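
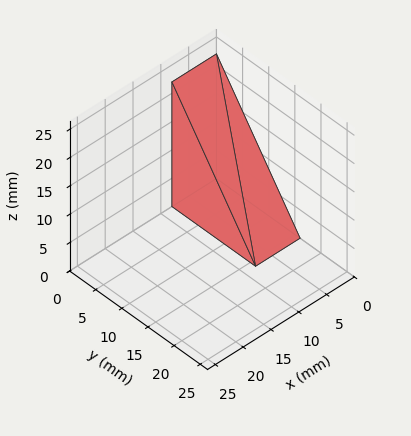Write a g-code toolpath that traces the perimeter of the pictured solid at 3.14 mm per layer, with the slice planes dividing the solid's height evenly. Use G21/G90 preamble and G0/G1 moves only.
Reading the render: the shape is a wedge (ramp): 8 × 16 mm base, rising to 22 mm along the y=0 edge and sloping linearly to z=0 at y=16 (dimensions read to the nearest mm from the axis ticks). For the g-code, the solid's height is divided into equal slices at the stated Δz and each level perimeter traced with G1 moves after a G0 lift.

; perimeter-only toolpath
G21 ; units = mm
G90 ; absolute positioning
G28 ; home
; layer 1
G0 Z3.14
G0 X0.00 Y0.00
G1 X8.00 Y0.00
G1 X8.00 Y13.71
G1 X0.00 Y13.71
G1 X0.00 Y0.00
; layer 2
G0 Z6.29
G0 X0.00 Y0.00
G1 X8.00 Y0.00
G1 X8.00 Y11.43
G1 X0.00 Y11.43
G1 X0.00 Y0.00
; layer 3
G0 Z9.43
G0 X0.00 Y0.00
G1 X8.00 Y0.00
G1 X8.00 Y9.14
G1 X0.00 Y9.14
G1 X0.00 Y0.00
; layer 4
G0 Z12.57
G0 X0.00 Y0.00
G1 X8.00 Y0.00
G1 X8.00 Y6.86
G1 X0.00 Y6.86
G1 X0.00 Y0.00
; layer 5
G0 Z15.71
G0 X0.00 Y0.00
G1 X8.00 Y0.00
G1 X8.00 Y4.57
G1 X0.00 Y4.57
G1 X0.00 Y0.00
; layer 6
G0 Z18.86
G0 X0.00 Y0.00
G1 X8.00 Y0.00
G1 X8.00 Y2.29
G1 X0.00 Y2.29
G1 X0.00 Y0.00
M2 ; end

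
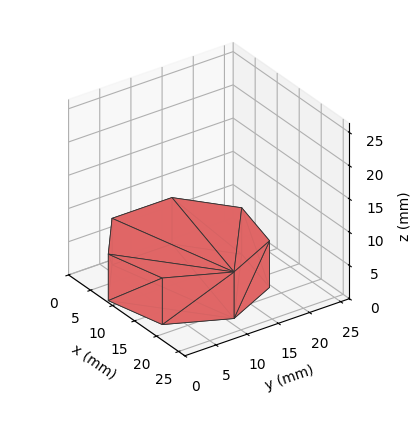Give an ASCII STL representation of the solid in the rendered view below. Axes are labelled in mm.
Reading the render: the shape is a regular 7-sided prism (a cylinder approximated with 7 flat sides), circumscribed radius ≈ 11 mm, height ≈ 7 mm (dimensions read to the nearest mm from the axis ticks). For the STL, each face is triangulated and given an outward normal.

solid part
  facet normal 0.0000 0.0000 -1.0000
    outer loop
      vertex 8.6 21.7 0.0
      vertex 17.9 19.6 0.0
      vertex 22.0 11.0 0.0
    endloop
  endfacet
  facet normal 0.0000 0.0000 -1.0000
    outer loop
      vertex 1.1 15.8 0.0
      vertex 8.6 21.7 0.0
      vertex 22.0 11.0 0.0
    endloop
  endfacet
  facet normal 0.0000 0.0000 -1.0000
    outer loop
      vertex 1.1 6.2 0.0
      vertex 1.1 15.8 0.0
      vertex 22.0 11.0 0.0
    endloop
  endfacet
  facet normal 0.0000 0.0000 -1.0000
    outer loop
      vertex 8.6 0.3 0.0
      vertex 1.1 6.2 0.0
      vertex 22.0 11.0 0.0
    endloop
  endfacet
  facet normal 0.0000 0.0000 -1.0000
    outer loop
      vertex 17.9 2.4 0.0
      vertex 8.6 0.3 0.0
      vertex 22.0 11.0 0.0
    endloop
  endfacet
  facet normal 0.0000 0.0000 1.0000
    outer loop
      vertex 22.0 11.0 7.0
      vertex 17.9 19.6 7.0
      vertex 8.6 21.7 7.0
    endloop
  endfacet
  facet normal 0.0000 0.0000 1.0000
    outer loop
      vertex 22.0 11.0 7.0
      vertex 8.6 21.7 7.0
      vertex 1.1 15.8 7.0
    endloop
  endfacet
  facet normal 0.0000 0.0000 1.0000
    outer loop
      vertex 22.0 11.0 7.0
      vertex 1.1 15.8 7.0
      vertex 1.1 6.2 7.0
    endloop
  endfacet
  facet normal 0.0000 0.0000 1.0000
    outer loop
      vertex 22.0 11.0 7.0
      vertex 1.1 6.2 7.0
      vertex 8.6 0.3 7.0
    endloop
  endfacet
  facet normal 0.0000 0.0000 1.0000
    outer loop
      vertex 22.0 11.0 7.0
      vertex 8.6 0.3 7.0
      vertex 17.9 2.4 7.0
    endloop
  endfacet
  facet normal 0.9027 0.4303 0.0000
    outer loop
      vertex 22.0 11.0 0.0
      vertex 17.9 19.6 0.0
      vertex 17.9 19.6 7.0
    endloop
  endfacet
  facet normal 0.9027 0.4303 0.0000
    outer loop
      vertex 22.0 11.0 0.0
      vertex 17.9 19.6 7.0
      vertex 22.0 11.0 7.0
    endloop
  endfacet
  facet normal 0.2203 0.9754 0.0000
    outer loop
      vertex 17.9 19.6 0.0
      vertex 8.6 21.7 0.0
      vertex 8.6 21.7 7.0
    endloop
  endfacet
  facet normal 0.2203 0.9754 0.0000
    outer loop
      vertex 17.9 19.6 0.0
      vertex 8.6 21.7 7.0
      vertex 17.9 19.6 7.0
    endloop
  endfacet
  facet normal -0.6183 0.7860 0.0000
    outer loop
      vertex 8.6 21.7 0.0
      vertex 1.1 15.8 0.0
      vertex 1.1 15.8 7.0
    endloop
  endfacet
  facet normal -0.6183 0.7860 0.0000
    outer loop
      vertex 8.6 21.7 0.0
      vertex 1.1 15.8 7.0
      vertex 8.6 21.7 7.0
    endloop
  endfacet
  facet normal -1.0000 0.0000 0.0000
    outer loop
      vertex 1.1 15.8 0.0
      vertex 1.1 6.2 0.0
      vertex 1.1 6.2 7.0
    endloop
  endfacet
  facet normal -1.0000 0.0000 0.0000
    outer loop
      vertex 1.1 15.8 0.0
      vertex 1.1 6.2 7.0
      vertex 1.1 15.8 7.0
    endloop
  endfacet
  facet normal -0.6183 -0.7860 0.0000
    outer loop
      vertex 1.1 6.2 0.0
      vertex 8.6 0.3 0.0
      vertex 8.6 0.3 7.0
    endloop
  endfacet
  facet normal -0.6183 -0.7860 0.0000
    outer loop
      vertex 1.1 6.2 0.0
      vertex 8.6 0.3 7.0
      vertex 1.1 6.2 7.0
    endloop
  endfacet
  facet normal 0.2203 -0.9754 0.0000
    outer loop
      vertex 8.6 0.3 0.0
      vertex 17.9 2.4 0.0
      vertex 17.9 2.4 7.0
    endloop
  endfacet
  facet normal 0.2203 -0.9754 0.0000
    outer loop
      vertex 8.6 0.3 0.0
      vertex 17.9 2.4 7.0
      vertex 8.6 0.3 7.0
    endloop
  endfacet
  facet normal 0.9027 -0.4303 0.0000
    outer loop
      vertex 17.9 2.4 0.0
      vertex 22.0 11.0 0.0
      vertex 22.0 11.0 7.0
    endloop
  endfacet
  facet normal 0.9027 -0.4303 0.0000
    outer loop
      vertex 17.9 2.4 0.0
      vertex 22.0 11.0 7.0
      vertex 17.9 2.4 7.0
    endloop
  endfacet
endsolid part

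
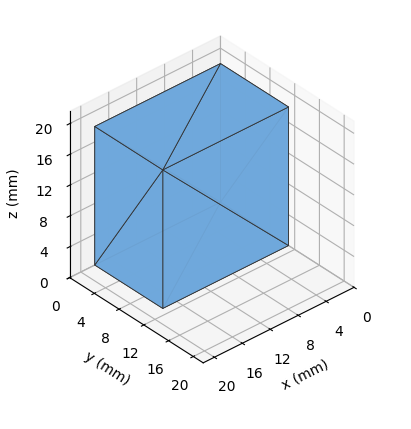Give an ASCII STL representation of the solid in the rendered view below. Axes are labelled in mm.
Reading the render: the shape is a rectangular box, roughly 18 × 11 mm footprint and 18 mm tall (dimensions read to the nearest mm from the axis ticks). For the STL, each face is triangulated and given an outward normal.

solid part
  facet normal 0.0000 0.0000 -1.0000
    outer loop
      vertex 18.00 11.00 0.00
      vertex 18.00 0.00 0.00
      vertex 0.00 0.00 0.00
    endloop
  endfacet
  facet normal 0.0000 0.0000 -1.0000
    outer loop
      vertex 0.00 11.00 0.00
      vertex 18.00 11.00 0.00
      vertex 0.00 0.00 0.00
    endloop
  endfacet
  facet normal 0.0000 0.0000 1.0000
    outer loop
      vertex 0.00 0.00 18.00
      vertex 18.00 0.00 18.00
      vertex 18.00 11.00 18.00
    endloop
  endfacet
  facet normal 0.0000 0.0000 1.0000
    outer loop
      vertex 0.00 0.00 18.00
      vertex 18.00 11.00 18.00
      vertex 0.00 11.00 18.00
    endloop
  endfacet
  facet normal 0.0000 -1.0000 0.0000
    outer loop
      vertex 0.00 0.00 0.00
      vertex 18.00 0.00 0.00
      vertex 18.00 0.00 18.00
    endloop
  endfacet
  facet normal 0.0000 -1.0000 0.0000
    outer loop
      vertex 0.00 0.00 0.00
      vertex 18.00 0.00 18.00
      vertex 0.00 0.00 18.00
    endloop
  endfacet
  facet normal 0.0000 1.0000 0.0000
    outer loop
      vertex 18.00 11.00 18.00
      vertex 18.00 11.00 0.00
      vertex 0.00 11.00 0.00
    endloop
  endfacet
  facet normal 0.0000 1.0000 0.0000
    outer loop
      vertex 0.00 11.00 18.00
      vertex 18.00 11.00 18.00
      vertex 0.00 11.00 0.00
    endloop
  endfacet
  facet normal -1.0000 0.0000 0.0000
    outer loop
      vertex 0.00 11.00 18.00
      vertex 0.00 11.00 0.00
      vertex 0.00 0.00 0.00
    endloop
  endfacet
  facet normal -1.0000 0.0000 0.0000
    outer loop
      vertex 0.00 0.00 18.00
      vertex 0.00 11.00 18.00
      vertex 0.00 0.00 0.00
    endloop
  endfacet
  facet normal 1.0000 0.0000 0.0000
    outer loop
      vertex 18.00 0.00 0.00
      vertex 18.00 11.00 0.00
      vertex 18.00 11.00 18.00
    endloop
  endfacet
  facet normal 1.0000 0.0000 0.0000
    outer loop
      vertex 18.00 0.00 0.00
      vertex 18.00 11.00 18.00
      vertex 18.00 0.00 18.00
    endloop
  endfacet
endsolid part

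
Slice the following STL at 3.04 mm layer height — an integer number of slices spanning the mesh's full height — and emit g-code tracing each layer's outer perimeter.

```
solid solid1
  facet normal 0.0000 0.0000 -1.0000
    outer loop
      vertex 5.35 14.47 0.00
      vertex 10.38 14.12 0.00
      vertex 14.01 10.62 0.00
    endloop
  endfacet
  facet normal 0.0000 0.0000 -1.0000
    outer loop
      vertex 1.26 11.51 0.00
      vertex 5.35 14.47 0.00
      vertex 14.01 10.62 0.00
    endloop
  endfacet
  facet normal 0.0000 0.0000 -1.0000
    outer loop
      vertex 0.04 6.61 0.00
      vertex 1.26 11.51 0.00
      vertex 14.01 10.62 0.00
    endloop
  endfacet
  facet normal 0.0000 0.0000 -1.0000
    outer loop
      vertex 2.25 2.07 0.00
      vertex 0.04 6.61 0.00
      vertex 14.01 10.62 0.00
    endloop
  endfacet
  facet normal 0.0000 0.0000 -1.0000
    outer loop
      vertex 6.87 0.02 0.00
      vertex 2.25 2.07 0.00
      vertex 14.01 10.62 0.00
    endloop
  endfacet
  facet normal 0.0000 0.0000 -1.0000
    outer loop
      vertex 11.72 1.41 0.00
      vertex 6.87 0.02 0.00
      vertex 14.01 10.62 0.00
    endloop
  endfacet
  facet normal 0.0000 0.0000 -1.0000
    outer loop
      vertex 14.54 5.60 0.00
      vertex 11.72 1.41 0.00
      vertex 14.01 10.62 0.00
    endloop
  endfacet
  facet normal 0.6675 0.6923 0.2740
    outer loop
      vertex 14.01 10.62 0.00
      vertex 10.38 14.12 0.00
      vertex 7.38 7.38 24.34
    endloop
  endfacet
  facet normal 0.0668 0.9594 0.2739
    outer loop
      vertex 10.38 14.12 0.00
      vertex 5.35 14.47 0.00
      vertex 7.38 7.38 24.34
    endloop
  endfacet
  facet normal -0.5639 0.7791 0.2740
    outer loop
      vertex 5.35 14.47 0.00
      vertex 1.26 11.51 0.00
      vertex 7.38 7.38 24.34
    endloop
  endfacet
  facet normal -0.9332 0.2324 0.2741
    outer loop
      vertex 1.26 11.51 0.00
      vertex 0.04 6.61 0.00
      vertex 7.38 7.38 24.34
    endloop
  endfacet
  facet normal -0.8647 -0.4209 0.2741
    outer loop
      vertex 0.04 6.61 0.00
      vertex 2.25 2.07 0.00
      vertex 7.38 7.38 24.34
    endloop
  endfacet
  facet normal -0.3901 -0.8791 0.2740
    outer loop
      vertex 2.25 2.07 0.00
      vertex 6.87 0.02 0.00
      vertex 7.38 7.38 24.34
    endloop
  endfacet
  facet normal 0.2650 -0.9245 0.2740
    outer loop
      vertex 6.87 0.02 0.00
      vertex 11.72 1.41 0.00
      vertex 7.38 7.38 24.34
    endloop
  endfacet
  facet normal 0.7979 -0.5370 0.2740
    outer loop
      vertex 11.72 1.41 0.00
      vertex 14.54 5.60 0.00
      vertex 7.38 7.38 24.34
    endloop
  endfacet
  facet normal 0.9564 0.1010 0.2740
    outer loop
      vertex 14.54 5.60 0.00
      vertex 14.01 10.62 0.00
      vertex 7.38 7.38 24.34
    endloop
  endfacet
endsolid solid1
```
; perimeter-only toolpath
G21 ; units = mm
G90 ; absolute positioning
G28 ; home
; layer 1
G0 Z3.04
G0 X13.18 Y10.21
G1 X10.01 Y13.28
G1 X5.60 Y13.58
G1 X2.02 Y10.99
G1 X0.96 Y6.71
G1 X2.89 Y2.73
G1 X6.93 Y0.94
G1 X11.18 Y2.16
G1 X13.64 Y5.82
G1 X13.18 Y10.21
; layer 2
G0 Z6.08
G0 X12.35 Y9.81
G1 X9.63 Y12.44
G1 X5.86 Y12.70
G1 X2.79 Y10.48
G1 X1.88 Y6.80
G1 X3.53 Y3.40
G1 X7.00 Y1.86
G1 X10.64 Y2.90
G1 X12.75 Y6.04
G1 X12.35 Y9.81
; layer 3
G0 Z9.13
G0 X11.52 Y9.40
G1 X9.26 Y11.59
G1 X6.11 Y11.81
G1 X3.56 Y9.96
G1 X2.79 Y6.90
G1 X4.17 Y4.06
G1 X7.06 Y2.78
G1 X10.09 Y3.65
G1 X11.85 Y6.27
G1 X11.52 Y9.40
; layer 4
G0 Z12.17
G0 X10.70 Y9.00
G1 X8.88 Y10.75
G1 X6.37 Y10.93
G1 X4.32 Y9.45
G1 X3.71 Y7.00
G1 X4.81 Y4.72
G1 X7.12 Y3.70
G1 X9.55 Y4.39
G1 X10.96 Y6.49
G1 X10.70 Y9.00
; layer 5
G0 Z15.21
G0 X9.87 Y8.59
G1 X8.50 Y9.91
G1 X6.62 Y10.04
G1 X5.08 Y8.93
G1 X4.63 Y7.09
G1 X5.46 Y5.39
G1 X7.19 Y4.62
G1 X9.01 Y5.14
G1 X10.06 Y6.71
G1 X9.87 Y8.59
; layer 6
G0 Z18.25
G0 X9.04 Y8.19
G1 X8.13 Y9.06
G1 X6.87 Y9.15
G1 X5.85 Y8.41
G1 X5.54 Y7.19
G1 X6.10 Y6.05
G1 X7.25 Y5.54
G1 X8.46 Y5.89
G1 X9.17 Y6.94
G1 X9.04 Y8.19
; layer 7
G0 Z21.30
G0 X8.21 Y7.78
G1 X7.75 Y8.22
G1 X7.13 Y8.27
G1 X6.61 Y7.90
G1 X6.46 Y7.28
G1 X6.74 Y6.72
G1 X7.32 Y6.46
G1 X7.92 Y6.63
G1 X8.27 Y7.16
G1 X8.21 Y7.78
M2 ; end

The solid is a regular 9-sided pyramid, base circumscribed radius ≈ 7.38 mm, apex at z ≈ 24.3 mm. Slicing at Δz = 3.04 mm — 8 equal slices spanning the solid's height, so layer i sits at z = i·h/8 — gives 7 non-empty perimeters. Each is a 9-segment closed polygon; G0 lifts to the layer z and rapids to the start vertex, then G1 traces the edges. The cross-section shrinks linearly with z (the slice at the apex is degenerate and omitted).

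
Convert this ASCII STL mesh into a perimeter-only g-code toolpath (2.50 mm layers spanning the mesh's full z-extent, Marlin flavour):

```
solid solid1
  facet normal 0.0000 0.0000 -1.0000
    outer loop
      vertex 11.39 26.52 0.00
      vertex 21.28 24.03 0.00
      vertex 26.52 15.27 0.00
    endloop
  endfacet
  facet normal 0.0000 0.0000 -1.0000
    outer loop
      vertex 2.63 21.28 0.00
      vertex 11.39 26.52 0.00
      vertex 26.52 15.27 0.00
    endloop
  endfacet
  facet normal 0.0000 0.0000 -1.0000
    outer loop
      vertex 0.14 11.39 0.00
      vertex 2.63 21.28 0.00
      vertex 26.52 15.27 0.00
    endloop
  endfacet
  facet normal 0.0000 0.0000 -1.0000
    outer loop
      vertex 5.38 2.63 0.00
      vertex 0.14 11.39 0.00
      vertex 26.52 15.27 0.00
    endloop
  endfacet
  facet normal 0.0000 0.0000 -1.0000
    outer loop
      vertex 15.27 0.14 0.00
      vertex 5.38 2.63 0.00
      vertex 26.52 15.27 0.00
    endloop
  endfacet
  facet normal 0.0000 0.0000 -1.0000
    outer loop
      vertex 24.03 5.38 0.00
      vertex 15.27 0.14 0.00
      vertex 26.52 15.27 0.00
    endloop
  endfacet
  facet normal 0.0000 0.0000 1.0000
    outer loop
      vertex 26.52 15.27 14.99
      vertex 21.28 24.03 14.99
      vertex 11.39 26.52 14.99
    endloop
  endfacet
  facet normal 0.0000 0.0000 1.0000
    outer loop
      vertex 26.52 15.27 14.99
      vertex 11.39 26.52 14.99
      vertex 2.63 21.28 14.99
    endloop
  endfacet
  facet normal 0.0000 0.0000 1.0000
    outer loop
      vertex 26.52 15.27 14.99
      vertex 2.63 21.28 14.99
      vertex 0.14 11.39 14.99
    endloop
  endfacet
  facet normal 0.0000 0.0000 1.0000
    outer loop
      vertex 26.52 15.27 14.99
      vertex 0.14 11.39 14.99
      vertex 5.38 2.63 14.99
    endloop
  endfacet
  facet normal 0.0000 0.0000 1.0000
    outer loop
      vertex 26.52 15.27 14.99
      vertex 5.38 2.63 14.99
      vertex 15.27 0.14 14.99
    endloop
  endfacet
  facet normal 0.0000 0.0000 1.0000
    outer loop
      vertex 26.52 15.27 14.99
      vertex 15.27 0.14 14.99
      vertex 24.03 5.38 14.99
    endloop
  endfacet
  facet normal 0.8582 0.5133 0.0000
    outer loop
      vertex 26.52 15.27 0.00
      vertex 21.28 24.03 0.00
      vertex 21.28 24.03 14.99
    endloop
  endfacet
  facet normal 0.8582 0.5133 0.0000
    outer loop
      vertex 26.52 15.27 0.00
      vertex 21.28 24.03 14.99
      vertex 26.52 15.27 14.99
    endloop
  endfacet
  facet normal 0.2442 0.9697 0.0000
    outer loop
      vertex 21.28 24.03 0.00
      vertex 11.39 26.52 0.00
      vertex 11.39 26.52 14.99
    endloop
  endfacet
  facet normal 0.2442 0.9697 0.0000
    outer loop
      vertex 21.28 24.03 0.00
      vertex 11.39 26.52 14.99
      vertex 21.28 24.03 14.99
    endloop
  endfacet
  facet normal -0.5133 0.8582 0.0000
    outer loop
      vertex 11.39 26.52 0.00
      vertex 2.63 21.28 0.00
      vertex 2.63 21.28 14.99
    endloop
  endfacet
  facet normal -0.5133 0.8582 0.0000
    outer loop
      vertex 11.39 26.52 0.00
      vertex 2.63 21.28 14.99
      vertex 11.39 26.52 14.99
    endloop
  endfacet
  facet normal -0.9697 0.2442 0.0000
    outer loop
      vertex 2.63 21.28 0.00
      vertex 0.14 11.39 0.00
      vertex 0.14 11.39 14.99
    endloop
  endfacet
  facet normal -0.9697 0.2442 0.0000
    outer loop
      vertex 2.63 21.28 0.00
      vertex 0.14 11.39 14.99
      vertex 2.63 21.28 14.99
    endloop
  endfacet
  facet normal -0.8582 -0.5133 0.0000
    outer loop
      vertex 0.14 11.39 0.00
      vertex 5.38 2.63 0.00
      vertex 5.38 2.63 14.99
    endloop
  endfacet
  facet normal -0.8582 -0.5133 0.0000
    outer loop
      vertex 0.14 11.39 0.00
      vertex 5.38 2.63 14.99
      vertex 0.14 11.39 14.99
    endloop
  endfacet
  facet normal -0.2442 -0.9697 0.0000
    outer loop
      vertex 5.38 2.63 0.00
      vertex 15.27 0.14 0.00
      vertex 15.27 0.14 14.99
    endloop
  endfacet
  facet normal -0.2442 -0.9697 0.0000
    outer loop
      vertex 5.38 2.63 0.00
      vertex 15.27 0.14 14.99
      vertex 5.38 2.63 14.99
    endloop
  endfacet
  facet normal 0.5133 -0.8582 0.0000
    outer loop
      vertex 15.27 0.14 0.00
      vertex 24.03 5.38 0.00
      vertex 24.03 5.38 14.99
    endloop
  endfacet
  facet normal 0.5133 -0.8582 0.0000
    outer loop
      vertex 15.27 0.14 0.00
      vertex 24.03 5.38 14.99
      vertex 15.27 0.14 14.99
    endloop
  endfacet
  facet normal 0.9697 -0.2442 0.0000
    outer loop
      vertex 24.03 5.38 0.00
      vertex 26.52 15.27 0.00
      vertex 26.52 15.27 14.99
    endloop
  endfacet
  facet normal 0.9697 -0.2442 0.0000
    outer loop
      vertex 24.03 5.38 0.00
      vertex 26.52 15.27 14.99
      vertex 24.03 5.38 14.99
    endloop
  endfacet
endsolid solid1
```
; perimeter-only toolpath
G21 ; units = mm
G90 ; absolute positioning
G28 ; home
; layer 1
G0 Z2.50
G0 X26.52 Y15.27
G1 X21.28 Y24.03
G1 X11.39 Y26.52
G1 X2.63 Y21.28
G1 X0.14 Y11.39
G1 X5.38 Y2.63
G1 X15.27 Y0.14
G1 X24.03 Y5.38
G1 X26.52 Y15.27
; layer 2
G0 Z5.00
G0 X26.52 Y15.27
G1 X21.28 Y24.03
G1 X11.39 Y26.52
G1 X2.63 Y21.28
G1 X0.14 Y11.39
G1 X5.38 Y2.63
G1 X15.27 Y0.14
G1 X24.03 Y5.38
G1 X26.52 Y15.27
; layer 3
G0 Z7.50
G0 X26.52 Y15.27
G1 X21.28 Y24.03
G1 X11.39 Y26.52
G1 X2.63 Y21.28
G1 X0.14 Y11.39
G1 X5.38 Y2.63
G1 X15.27 Y0.14
G1 X24.03 Y5.38
G1 X26.52 Y15.27
; layer 4
G0 Z9.99
G0 X26.52 Y15.27
G1 X21.28 Y24.03
G1 X11.39 Y26.52
G1 X2.63 Y21.28
G1 X0.14 Y11.39
G1 X5.38 Y2.63
G1 X15.27 Y0.14
G1 X24.03 Y5.38
G1 X26.52 Y15.27
; layer 5
G0 Z12.49
G0 X26.52 Y15.27
G1 X21.28 Y24.03
G1 X11.39 Y26.52
G1 X2.63 Y21.28
G1 X0.14 Y11.39
G1 X5.38 Y2.63
G1 X15.27 Y0.14
G1 X24.03 Y5.38
G1 X26.52 Y15.27
; layer 6
G0 Z14.99
G0 X26.52 Y15.27
G1 X21.28 Y24.03
G1 X11.39 Y26.52
G1 X2.63 Y21.28
G1 X0.14 Y11.39
G1 X5.38 Y2.63
G1 X15.27 Y0.14
G1 X24.03 Y5.38
G1 X26.52 Y15.27
M2 ; end

The solid is a regular 8-sided prism (a cylinder approximated with 8 flat sides), circumscribed radius ≈ 13.3 mm, height ≈ 15 mm. Slicing at Δz = 2.50 mm — 6 equal slices spanning the solid's height, so layer i sits at z = i·h/6 — gives 6 non-empty perimeters. Each is a 8-segment closed polygon; G0 lifts to the layer z and rapids to the start vertex, then G1 traces the edges.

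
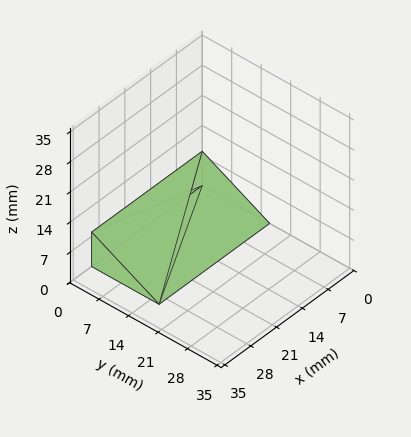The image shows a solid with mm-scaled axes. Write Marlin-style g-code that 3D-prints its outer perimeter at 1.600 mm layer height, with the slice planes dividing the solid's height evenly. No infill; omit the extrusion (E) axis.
Reading the render: the shape is a wedge (ramp): 30 × 16 mm base, rising to 8 mm along the y=0 edge and sloping linearly to z=0 at y=16 (dimensions read to the nearest mm from the axis ticks). For the g-code, the solid's height is divided into equal slices at the stated Δz and each level perimeter traced with G1 moves after a G0 lift.

; perimeter-only toolpath
G21 ; units = mm
G90 ; absolute positioning
G28 ; home
; layer 1
G0 Z1.600
G0 X0.000 Y0.000
G1 X30.000 Y0.000
G1 X30.000 Y12.800
G1 X0.000 Y12.800
G1 X0.000 Y0.000
; layer 2
G0 Z3.200
G0 X0.000 Y0.000
G1 X30.000 Y0.000
G1 X30.000 Y9.600
G1 X0.000 Y9.600
G1 X0.000 Y0.000
; layer 3
G0 Z4.800
G0 X0.000 Y0.000
G1 X30.000 Y0.000
G1 X30.000 Y6.400
G1 X0.000 Y6.400
G1 X0.000 Y0.000
; layer 4
G0 Z6.400
G0 X0.000 Y0.000
G1 X30.000 Y0.000
G1 X30.000 Y3.200
G1 X0.000 Y3.200
G1 X0.000 Y0.000
M2 ; end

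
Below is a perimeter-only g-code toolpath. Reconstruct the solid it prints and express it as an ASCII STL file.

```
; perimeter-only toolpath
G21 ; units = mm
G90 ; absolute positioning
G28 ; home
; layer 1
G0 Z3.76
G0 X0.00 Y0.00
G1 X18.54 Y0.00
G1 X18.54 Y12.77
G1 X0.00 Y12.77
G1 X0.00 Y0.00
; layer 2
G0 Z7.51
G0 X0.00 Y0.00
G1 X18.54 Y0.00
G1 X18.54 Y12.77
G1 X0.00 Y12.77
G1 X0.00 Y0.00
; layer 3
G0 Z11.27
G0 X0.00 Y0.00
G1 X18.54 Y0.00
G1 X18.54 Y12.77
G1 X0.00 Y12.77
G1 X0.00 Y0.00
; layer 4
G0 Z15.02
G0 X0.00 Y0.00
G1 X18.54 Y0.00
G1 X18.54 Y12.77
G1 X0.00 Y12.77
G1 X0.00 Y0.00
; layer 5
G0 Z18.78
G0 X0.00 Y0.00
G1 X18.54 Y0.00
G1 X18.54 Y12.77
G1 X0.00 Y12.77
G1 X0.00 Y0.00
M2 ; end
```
solid part
  facet normal 0.0000 0.0000 -1.0000
    outer loop
      vertex 18.54 12.77 0.00
      vertex 18.54 0.00 0.00
      vertex 0.00 0.00 0.00
    endloop
  endfacet
  facet normal 0.0000 0.0000 -1.0000
    outer loop
      vertex 0.00 12.77 0.00
      vertex 18.54 12.77 0.00
      vertex 0.00 0.00 0.00
    endloop
  endfacet
  facet normal 0.0000 0.0000 1.0000
    outer loop
      vertex 0.00 0.00 18.78
      vertex 18.54 0.00 18.78
      vertex 18.54 12.77 18.78
    endloop
  endfacet
  facet normal 0.0000 0.0000 1.0000
    outer loop
      vertex 0.00 0.00 18.78
      vertex 18.54 12.77 18.78
      vertex 0.00 12.77 18.78
    endloop
  endfacet
  facet normal 0.0000 -1.0000 0.0000
    outer loop
      vertex 0.00 0.00 0.00
      vertex 18.54 0.00 0.00
      vertex 18.54 0.00 18.78
    endloop
  endfacet
  facet normal 0.0000 -1.0000 0.0000
    outer loop
      vertex 0.00 0.00 0.00
      vertex 18.54 0.00 18.78
      vertex 0.00 0.00 18.78
    endloop
  endfacet
  facet normal 0.0000 1.0000 0.0000
    outer loop
      vertex 18.54 12.77 18.78
      vertex 18.54 12.77 0.00
      vertex 0.00 12.77 0.00
    endloop
  endfacet
  facet normal 0.0000 1.0000 0.0000
    outer loop
      vertex 0.00 12.77 18.78
      vertex 18.54 12.77 18.78
      vertex 0.00 12.77 0.00
    endloop
  endfacet
  facet normal -1.0000 0.0000 0.0000
    outer loop
      vertex 0.00 12.77 18.78
      vertex 0.00 12.77 0.00
      vertex 0.00 0.00 0.00
    endloop
  endfacet
  facet normal -1.0000 0.0000 0.0000
    outer loop
      vertex 0.00 0.00 18.78
      vertex 0.00 12.77 18.78
      vertex 0.00 0.00 0.00
    endloop
  endfacet
  facet normal 1.0000 0.0000 0.0000
    outer loop
      vertex 18.54 0.00 0.00
      vertex 18.54 12.77 0.00
      vertex 18.54 12.77 18.78
    endloop
  endfacet
  facet normal 1.0000 0.0000 0.0000
    outer loop
      vertex 18.54 0.00 0.00
      vertex 18.54 12.77 18.78
      vertex 18.54 0.00 18.78
    endloop
  endfacet
endsolid part

The G0 Z moves step by Δz≈3.76 mm. Every layer's G1 loop is the same polygon, so the solid is a straight extrusion of it from z=0 to z≈18.8. Closing with flat bottom and top caps and triangulating gives 12 facets — a rectangular box, roughly 18.5 × 12.8 mm footprint and 18.8 mm tall.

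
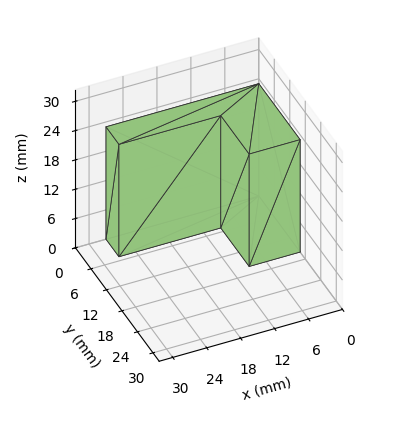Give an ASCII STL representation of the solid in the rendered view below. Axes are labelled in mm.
Reading the render: the shape is an L-shaped prism: outer 27 × 16 mm, arm thicknesses ≈ 5 mm (horizontal) and 9 mm (vertical), extruded 23 mm in z (dimensions read to the nearest mm from the axis ticks). For the STL, each face is triangulated and given an outward normal.

solid part
  facet normal 0.0000 0.0000 -1.0000
    outer loop
      vertex 27.0 5.0 0.0
      vertex 27.0 0.0 0.0
      vertex 0.0 0.0 0.0
    endloop
  endfacet
  facet normal 0.0000 0.0000 -1.0000
    outer loop
      vertex 9.0 5.0 0.0
      vertex 27.0 5.0 0.0
      vertex 0.0 0.0 0.0
    endloop
  endfacet
  facet normal 0.0000 0.0000 -1.0000
    outer loop
      vertex 9.0 16.0 0.0
      vertex 9.0 5.0 0.0
      vertex 0.0 0.0 0.0
    endloop
  endfacet
  facet normal 0.0000 0.0000 -1.0000
    outer loop
      vertex 0.0 16.0 0.0
      vertex 9.0 16.0 0.0
      vertex 0.0 0.0 0.0
    endloop
  endfacet
  facet normal 0.0000 0.0000 1.0000
    outer loop
      vertex 0.0 0.0 23.0
      vertex 27.0 0.0 23.0
      vertex 27.0 5.0 23.0
    endloop
  endfacet
  facet normal 0.0000 0.0000 1.0000
    outer loop
      vertex 0.0 0.0 23.0
      vertex 27.0 5.0 23.0
      vertex 9.0 5.0 23.0
    endloop
  endfacet
  facet normal 0.0000 0.0000 1.0000
    outer loop
      vertex 0.0 0.0 23.0
      vertex 9.0 5.0 23.0
      vertex 9.0 16.0 23.0
    endloop
  endfacet
  facet normal 0.0000 0.0000 1.0000
    outer loop
      vertex 0.0 0.0 23.0
      vertex 9.0 16.0 23.0
      vertex 0.0 16.0 23.0
    endloop
  endfacet
  facet normal 0.0000 -1.0000 0.0000
    outer loop
      vertex 0.0 0.0 0.0
      vertex 27.0 0.0 0.0
      vertex 27.0 0.0 23.0
    endloop
  endfacet
  facet normal 0.0000 -1.0000 0.0000
    outer loop
      vertex 0.0 0.0 0.0
      vertex 27.0 0.0 23.0
      vertex 0.0 0.0 23.0
    endloop
  endfacet
  facet normal 1.0000 0.0000 0.0000
    outer loop
      vertex 27.0 0.0 0.0
      vertex 27.0 5.0 0.0
      vertex 27.0 5.0 23.0
    endloop
  endfacet
  facet normal 1.0000 0.0000 0.0000
    outer loop
      vertex 27.0 0.0 0.0
      vertex 27.0 5.0 23.0
      vertex 27.0 0.0 23.0
    endloop
  endfacet
  facet normal 0.0000 1.0000 0.0000
    outer loop
      vertex 27.0 5.0 0.0
      vertex 9.0 5.0 0.0
      vertex 9.0 5.0 23.0
    endloop
  endfacet
  facet normal 0.0000 1.0000 0.0000
    outer loop
      vertex 27.0 5.0 0.0
      vertex 9.0 5.0 23.0
      vertex 27.0 5.0 23.0
    endloop
  endfacet
  facet normal 1.0000 0.0000 0.0000
    outer loop
      vertex 9.0 5.0 0.0
      vertex 9.0 16.0 0.0
      vertex 9.0 16.0 23.0
    endloop
  endfacet
  facet normal 1.0000 0.0000 0.0000
    outer loop
      vertex 9.0 5.0 0.0
      vertex 9.0 16.0 23.0
      vertex 9.0 5.0 23.0
    endloop
  endfacet
  facet normal 0.0000 1.0000 0.0000
    outer loop
      vertex 9.0 16.0 0.0
      vertex 0.0 16.0 0.0
      vertex 0.0 16.0 23.0
    endloop
  endfacet
  facet normal 0.0000 1.0000 0.0000
    outer loop
      vertex 9.0 16.0 0.0
      vertex 0.0 16.0 23.0
      vertex 9.0 16.0 23.0
    endloop
  endfacet
  facet normal -1.0000 0.0000 0.0000
    outer loop
      vertex 0.0 16.0 0.0
      vertex 0.0 0.0 0.0
      vertex 0.0 0.0 23.0
    endloop
  endfacet
  facet normal -1.0000 0.0000 0.0000
    outer loop
      vertex 0.0 16.0 0.0
      vertex 0.0 0.0 23.0
      vertex 0.0 16.0 23.0
    endloop
  endfacet
endsolid part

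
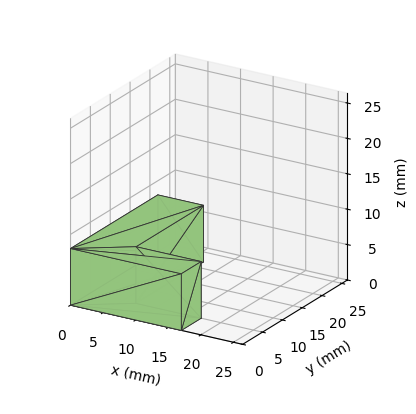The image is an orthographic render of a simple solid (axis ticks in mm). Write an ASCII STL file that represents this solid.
Reading the render: the shape is an L-shaped prism: outer 17 × 22 mm, arm thicknesses ≈ 5 mm (horizontal) and 7 mm (vertical), extruded 8 mm in z (dimensions read to the nearest mm from the axis ticks). For the STL, each face is triangulated and given an outward normal.

solid part
  facet normal 0.0000 0.0000 -1.0000
    outer loop
      vertex 17.00 5.00 0.00
      vertex 17.00 0.00 0.00
      vertex 0.00 0.00 0.00
    endloop
  endfacet
  facet normal 0.0000 0.0000 -1.0000
    outer loop
      vertex 7.00 5.00 0.00
      vertex 17.00 5.00 0.00
      vertex 0.00 0.00 0.00
    endloop
  endfacet
  facet normal 0.0000 0.0000 -1.0000
    outer loop
      vertex 7.00 22.00 0.00
      vertex 7.00 5.00 0.00
      vertex 0.00 0.00 0.00
    endloop
  endfacet
  facet normal 0.0000 0.0000 -1.0000
    outer loop
      vertex 0.00 22.00 0.00
      vertex 7.00 22.00 0.00
      vertex 0.00 0.00 0.00
    endloop
  endfacet
  facet normal 0.0000 0.0000 1.0000
    outer loop
      vertex 0.00 0.00 8.00
      vertex 17.00 0.00 8.00
      vertex 17.00 5.00 8.00
    endloop
  endfacet
  facet normal 0.0000 0.0000 1.0000
    outer loop
      vertex 0.00 0.00 8.00
      vertex 17.00 5.00 8.00
      vertex 7.00 5.00 8.00
    endloop
  endfacet
  facet normal 0.0000 0.0000 1.0000
    outer loop
      vertex 0.00 0.00 8.00
      vertex 7.00 5.00 8.00
      vertex 7.00 22.00 8.00
    endloop
  endfacet
  facet normal 0.0000 0.0000 1.0000
    outer loop
      vertex 0.00 0.00 8.00
      vertex 7.00 22.00 8.00
      vertex 0.00 22.00 8.00
    endloop
  endfacet
  facet normal 0.0000 -1.0000 0.0000
    outer loop
      vertex 0.00 0.00 0.00
      vertex 17.00 0.00 0.00
      vertex 17.00 0.00 8.00
    endloop
  endfacet
  facet normal 0.0000 -1.0000 0.0000
    outer loop
      vertex 0.00 0.00 0.00
      vertex 17.00 0.00 8.00
      vertex 0.00 0.00 8.00
    endloop
  endfacet
  facet normal 1.0000 0.0000 0.0000
    outer loop
      vertex 17.00 0.00 0.00
      vertex 17.00 5.00 0.00
      vertex 17.00 5.00 8.00
    endloop
  endfacet
  facet normal 1.0000 0.0000 0.0000
    outer loop
      vertex 17.00 0.00 0.00
      vertex 17.00 5.00 8.00
      vertex 17.00 0.00 8.00
    endloop
  endfacet
  facet normal 0.0000 1.0000 0.0000
    outer loop
      vertex 17.00 5.00 0.00
      vertex 7.00 5.00 0.00
      vertex 7.00 5.00 8.00
    endloop
  endfacet
  facet normal 0.0000 1.0000 0.0000
    outer loop
      vertex 17.00 5.00 0.00
      vertex 7.00 5.00 8.00
      vertex 17.00 5.00 8.00
    endloop
  endfacet
  facet normal 1.0000 0.0000 0.0000
    outer loop
      vertex 7.00 5.00 0.00
      vertex 7.00 22.00 0.00
      vertex 7.00 22.00 8.00
    endloop
  endfacet
  facet normal 1.0000 0.0000 0.0000
    outer loop
      vertex 7.00 5.00 0.00
      vertex 7.00 22.00 8.00
      vertex 7.00 5.00 8.00
    endloop
  endfacet
  facet normal 0.0000 1.0000 0.0000
    outer loop
      vertex 7.00 22.00 0.00
      vertex 0.00 22.00 0.00
      vertex 0.00 22.00 8.00
    endloop
  endfacet
  facet normal 0.0000 1.0000 0.0000
    outer loop
      vertex 7.00 22.00 0.00
      vertex 0.00 22.00 8.00
      vertex 7.00 22.00 8.00
    endloop
  endfacet
  facet normal -1.0000 0.0000 0.0000
    outer loop
      vertex 0.00 22.00 0.00
      vertex 0.00 0.00 0.00
      vertex 0.00 0.00 8.00
    endloop
  endfacet
  facet normal -1.0000 0.0000 0.0000
    outer loop
      vertex 0.00 22.00 0.00
      vertex 0.00 0.00 8.00
      vertex 0.00 22.00 8.00
    endloop
  endfacet
endsolid part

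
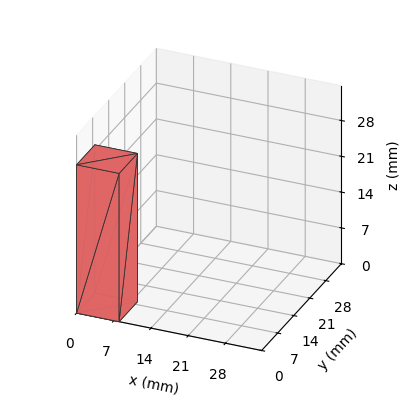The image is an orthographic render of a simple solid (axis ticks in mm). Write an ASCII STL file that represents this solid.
Reading the render: the shape is a rectangular box, roughly 8 × 8 mm footprint and 29 mm tall (dimensions read to the nearest mm from the axis ticks). For the STL, each face is triangulated and given an outward normal.

solid part
  facet normal 0.0000 0.0000 -1.0000
    outer loop
      vertex 8.00 8.00 0.00
      vertex 8.00 0.00 0.00
      vertex 0.00 0.00 0.00
    endloop
  endfacet
  facet normal 0.0000 0.0000 -1.0000
    outer loop
      vertex 0.00 8.00 0.00
      vertex 8.00 8.00 0.00
      vertex 0.00 0.00 0.00
    endloop
  endfacet
  facet normal 0.0000 0.0000 1.0000
    outer loop
      vertex 0.00 0.00 29.00
      vertex 8.00 0.00 29.00
      vertex 8.00 8.00 29.00
    endloop
  endfacet
  facet normal 0.0000 0.0000 1.0000
    outer loop
      vertex 0.00 0.00 29.00
      vertex 8.00 8.00 29.00
      vertex 0.00 8.00 29.00
    endloop
  endfacet
  facet normal 0.0000 -1.0000 0.0000
    outer loop
      vertex 0.00 0.00 0.00
      vertex 8.00 0.00 0.00
      vertex 8.00 0.00 29.00
    endloop
  endfacet
  facet normal 0.0000 -1.0000 0.0000
    outer loop
      vertex 0.00 0.00 0.00
      vertex 8.00 0.00 29.00
      vertex 0.00 0.00 29.00
    endloop
  endfacet
  facet normal 0.0000 1.0000 0.0000
    outer loop
      vertex 8.00 8.00 29.00
      vertex 8.00 8.00 0.00
      vertex 0.00 8.00 0.00
    endloop
  endfacet
  facet normal 0.0000 1.0000 0.0000
    outer loop
      vertex 0.00 8.00 29.00
      vertex 8.00 8.00 29.00
      vertex 0.00 8.00 0.00
    endloop
  endfacet
  facet normal -1.0000 0.0000 0.0000
    outer loop
      vertex 0.00 8.00 29.00
      vertex 0.00 8.00 0.00
      vertex 0.00 0.00 0.00
    endloop
  endfacet
  facet normal -1.0000 0.0000 0.0000
    outer loop
      vertex 0.00 0.00 29.00
      vertex 0.00 8.00 29.00
      vertex 0.00 0.00 0.00
    endloop
  endfacet
  facet normal 1.0000 0.0000 0.0000
    outer loop
      vertex 8.00 0.00 0.00
      vertex 8.00 8.00 0.00
      vertex 8.00 8.00 29.00
    endloop
  endfacet
  facet normal 1.0000 0.0000 0.0000
    outer loop
      vertex 8.00 0.00 0.00
      vertex 8.00 8.00 29.00
      vertex 8.00 0.00 29.00
    endloop
  endfacet
endsolid part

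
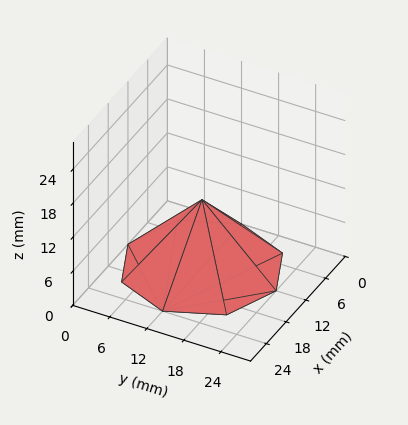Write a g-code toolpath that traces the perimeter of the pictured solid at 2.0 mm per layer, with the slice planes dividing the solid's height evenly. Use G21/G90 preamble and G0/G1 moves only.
Reading the render: the shape is a regular 8-sided pyramid, base circumscribed radius ≈ 12 mm, apex at z ≈ 12 mm (dimensions read to the nearest mm from the axis ticks). For the g-code, the solid's height is divided into equal slices at the stated Δz and each level perimeter traced with G1 moves after a G0 lift.

; perimeter-only toolpath
G21 ; units = mm
G90 ; absolute positioning
G28 ; home
; layer 1
G0 Z2.0
G0 X22.0 Y12.0
G1 X19.1 Y19.1
G1 X12.0 Y22.0
G1 X4.9 Y19.1
G1 X2.0 Y12.0
G1 X4.9 Y4.9
G1 X12.0 Y2.0
G1 X19.1 Y4.9
G1 X22.0 Y12.0
; layer 2
G0 Z4.0
G0 X20.0 Y12.0
G1 X17.7 Y17.7
G1 X12.0 Y20.0
G1 X6.3 Y17.7
G1 X4.0 Y12.0
G1 X6.3 Y6.3
G1 X12.0 Y4.0
G1 X17.7 Y6.3
G1 X20.0 Y12.0
; layer 3
G0 Z6.0
G0 X18.0 Y12.0
G1 X16.2 Y16.2
G1 X12.0 Y18.0
G1 X7.8 Y16.2
G1 X6.0 Y12.0
G1 X7.8 Y7.8
G1 X12.0 Y6.0
G1 X16.2 Y7.8
G1 X18.0 Y12.0
; layer 4
G0 Z8.0
G0 X16.0 Y12.0
G1 X14.8 Y14.8
G1 X12.0 Y16.0
G1 X9.2 Y14.8
G1 X8.0 Y12.0
G1 X9.2 Y9.2
G1 X12.0 Y8.0
G1 X14.8 Y9.2
G1 X16.0 Y12.0
; layer 5
G0 Z10.0
G0 X14.0 Y12.0
G1 X13.4 Y13.4
G1 X12.0 Y14.0
G1 X10.6 Y13.4
G1 X10.0 Y12.0
G1 X10.6 Y10.6
G1 X12.0 Y10.0
G1 X13.4 Y10.6
G1 X14.0 Y12.0
M2 ; end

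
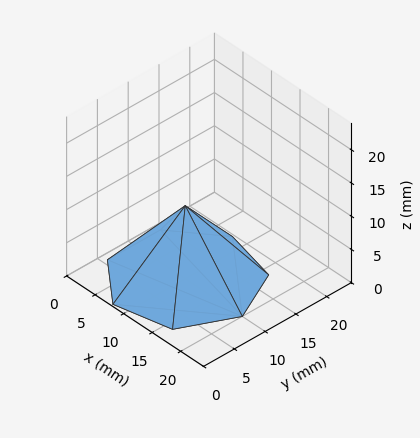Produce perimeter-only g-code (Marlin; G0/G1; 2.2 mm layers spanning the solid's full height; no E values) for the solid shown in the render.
Reading the render: the shape is a regular 7-sided pyramid, base circumscribed radius ≈ 10 mm, apex at z ≈ 11 mm (dimensions read to the nearest mm from the axis ticks). For the g-code, the solid's height is divided into equal slices at the stated Δz and each level perimeter traced with G1 moves after a G0 lift.

; perimeter-only toolpath
G21 ; units = mm
G90 ; absolute positioning
G28 ; home
; layer 1
G0 Z2.2
G0 X18.0 Y10.0
G1 X15.0 Y16.2
G1 X8.2 Y17.8
G1 X2.8 Y13.4
G1 X2.8 Y6.6
G1 X8.2 Y2.2
G1 X15.0 Y3.8
G1 X18.0 Y10.0
; layer 2
G0 Z4.4
G0 X16.0 Y10.0
G1 X13.7 Y14.7
G1 X8.7 Y15.8
G1 X4.6 Y12.6
G1 X4.6 Y7.4
G1 X8.7 Y4.2
G1 X13.7 Y5.3
G1 X16.0 Y10.0
; layer 3
G0 Z6.6
G0 X14.0 Y10.0
G1 X12.5 Y13.1
G1 X9.1 Y13.9
G1 X6.4 Y11.7
G1 X6.4 Y8.3
G1 X9.1 Y6.1
G1 X12.5 Y6.9
G1 X14.0 Y10.0
; layer 4
G0 Z8.8
G0 X12.0 Y10.0
G1 X11.2 Y11.6
G1 X9.6 Y11.9
G1 X8.2 Y10.9
G1 X8.2 Y9.1
G1 X9.6 Y8.1
G1 X11.2 Y8.4
G1 X12.0 Y10.0
M2 ; end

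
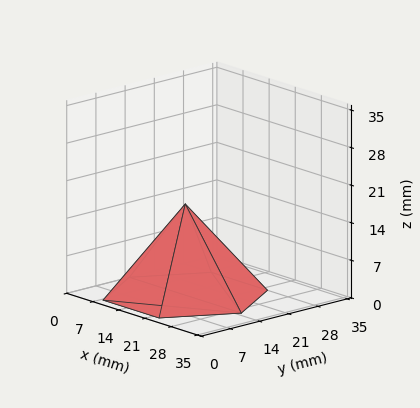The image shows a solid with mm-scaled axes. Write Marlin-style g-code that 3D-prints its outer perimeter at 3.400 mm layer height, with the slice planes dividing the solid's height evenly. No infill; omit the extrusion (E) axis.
Reading the render: the shape is a regular 6-sided pyramid, base circumscribed radius ≈ 15 mm, apex at z ≈ 17 mm (dimensions read to the nearest mm from the axis ticks). For the g-code, the solid's height is divided into equal slices at the stated Δz and each level perimeter traced with G1 moves after a G0 lift.

; perimeter-only toolpath
G21 ; units = mm
G90 ; absolute positioning
G28 ; home
; layer 1
G0 Z3.400
G0 X27.000 Y15.000
G1 X21.000 Y25.392
G1 X9.000 Y25.392
G1 X3.000 Y15.000
G1 X9.000 Y4.608
G1 X21.000 Y4.608
G1 X27.000 Y15.000
; layer 2
G0 Z6.800
G0 X24.000 Y15.000
G1 X19.500 Y22.794
G1 X10.500 Y22.794
G1 X6.000 Y15.000
G1 X10.500 Y7.206
G1 X19.500 Y7.206
G1 X24.000 Y15.000
; layer 3
G0 Z10.200
G0 X21.000 Y15.000
G1 X18.000 Y20.196
G1 X12.000 Y20.196
G1 X9.000 Y15.000
G1 X12.000 Y9.804
G1 X18.000 Y9.804
G1 X21.000 Y15.000
; layer 4
G0 Z13.600
G0 X18.000 Y15.000
G1 X16.500 Y17.598
G1 X13.500 Y17.598
G1 X12.000 Y15.000
G1 X13.500 Y12.402
G1 X16.500 Y12.402
G1 X18.000 Y15.000
M2 ; end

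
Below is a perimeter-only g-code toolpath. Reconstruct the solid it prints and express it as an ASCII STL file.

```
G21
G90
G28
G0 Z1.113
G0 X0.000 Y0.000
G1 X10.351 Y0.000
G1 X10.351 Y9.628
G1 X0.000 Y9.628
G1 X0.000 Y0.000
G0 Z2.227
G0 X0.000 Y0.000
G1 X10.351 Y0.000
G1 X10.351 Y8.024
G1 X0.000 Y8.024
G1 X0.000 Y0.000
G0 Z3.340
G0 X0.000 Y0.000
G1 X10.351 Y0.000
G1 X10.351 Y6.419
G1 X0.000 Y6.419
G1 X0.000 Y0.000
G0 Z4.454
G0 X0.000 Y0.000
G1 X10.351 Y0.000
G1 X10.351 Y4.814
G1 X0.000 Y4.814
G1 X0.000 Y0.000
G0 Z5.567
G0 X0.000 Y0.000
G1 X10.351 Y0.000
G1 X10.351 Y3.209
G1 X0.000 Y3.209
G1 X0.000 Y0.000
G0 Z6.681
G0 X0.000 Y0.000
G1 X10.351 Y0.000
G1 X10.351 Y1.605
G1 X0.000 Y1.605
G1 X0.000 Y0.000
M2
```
solid part
  facet normal 0.0000 0.0000 -1.0000
    outer loop
      vertex 10.351 11.233 0.000
      vertex 10.351 0.000 0.000
      vertex 0.000 0.000 0.000
    endloop
  endfacet
  facet normal 0.0000 0.0000 -1.0000
    outer loop
      vertex 0.000 11.233 0.000
      vertex 10.351 11.233 0.000
      vertex 0.000 0.000 0.000
    endloop
  endfacet
  facet normal 0.0000 -1.0000 0.0000
    outer loop
      vertex 0.000 0.000 0.000
      vertex 10.351 0.000 0.000
      vertex 10.351 0.000 7.794
    endloop
  endfacet
  facet normal 0.0000 -1.0000 0.0000
    outer loop
      vertex 0.000 0.000 0.000
      vertex 10.351 0.000 7.794
      vertex 0.000 0.000 7.794
    endloop
  endfacet
  facet normal 0.0000 0.5701 0.8216
    outer loop
      vertex 0.000 0.000 7.794
      vertex 10.351 0.000 7.794
      vertex 10.351 11.233 0.000
    endloop
  endfacet
  facet normal 0.0000 0.5701 0.8216
    outer loop
      vertex 0.000 0.000 7.794
      vertex 10.351 11.233 0.000
      vertex 0.000 11.233 0.000
    endloop
  endfacet
  facet normal -1.0000 0.0000 0.0000
    outer loop
      vertex 0.000 0.000 7.794
      vertex 0.000 11.233 0.000
      vertex 0.000 0.000 0.000
    endloop
  endfacet
  facet normal 1.0000 0.0000 0.0000
    outer loop
      vertex 10.351 0.000 0.000
      vertex 10.351 11.233 0.000
      vertex 10.351 0.000 7.794
    endloop
  endfacet
endsolid part

The G0 Z moves step by Δz≈1.113 mm. The G1 loops shrink linearly with z, so the solid tapers from its base footprint up to z≈7.79. Closing with a flat bottom cap and the tapered top and triangulating gives 8 facets — a wedge (ramp): 10.4 × 11.2 mm base, rising to 7.79 mm along the y=0 edge and sloping linearly to z=0 at y=11.2.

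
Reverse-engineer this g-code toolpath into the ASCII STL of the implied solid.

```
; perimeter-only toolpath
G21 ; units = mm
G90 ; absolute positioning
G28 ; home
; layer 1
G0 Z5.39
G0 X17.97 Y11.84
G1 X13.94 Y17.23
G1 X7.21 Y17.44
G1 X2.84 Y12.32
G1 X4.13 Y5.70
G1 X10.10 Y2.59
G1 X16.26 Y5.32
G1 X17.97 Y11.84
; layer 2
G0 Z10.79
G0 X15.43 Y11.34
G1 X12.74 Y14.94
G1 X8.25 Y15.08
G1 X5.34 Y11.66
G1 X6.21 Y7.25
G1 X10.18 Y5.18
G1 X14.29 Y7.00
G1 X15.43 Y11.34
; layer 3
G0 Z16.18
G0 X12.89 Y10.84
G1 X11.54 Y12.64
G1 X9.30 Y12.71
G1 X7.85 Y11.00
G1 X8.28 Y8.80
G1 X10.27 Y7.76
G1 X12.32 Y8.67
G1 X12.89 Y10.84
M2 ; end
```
solid part
  facet normal 0.0000 0.0000 -1.0000
    outer loop
      vertex 6.16 19.81 0.00
      vertex 15.13 19.53 0.00
      vertex 20.51 12.33 0.00
    endloop
  endfacet
  facet normal 0.0000 0.0000 -1.0000
    outer loop
      vertex 0.34 12.97 0.00
      vertex 6.16 19.81 0.00
      vertex 20.51 12.33 0.00
    endloop
  endfacet
  facet normal 0.0000 0.0000 -1.0000
    outer loop
      vertex 2.06 4.15 0.00
      vertex 0.34 12.97 0.00
      vertex 20.51 12.33 0.00
    endloop
  endfacet
  facet normal 0.0000 0.0000 -1.0000
    outer loop
      vertex 10.02 0.01 0.00
      vertex 2.06 4.15 0.00
      vertex 20.51 12.33 0.00
    endloop
  endfacet
  facet normal 0.0000 0.0000 -1.0000
    outer loop
      vertex 18.23 3.65 0.00
      vertex 10.02 0.01 0.00
      vertex 20.51 12.33 0.00
    endloop
  endfacet
  facet normal 0.7354 0.5495 0.3966
    outer loop
      vertex 20.51 12.33 0.00
      vertex 15.13 19.53 0.00
      vertex 10.35 10.35 21.58
    endloop
  endfacet
  facet normal 0.0286 0.9175 0.3967
    outer loop
      vertex 15.13 19.53 0.00
      vertex 6.16 19.81 0.00
      vertex 10.35 10.35 21.58
    endloop
  endfacet
  facet normal -0.6992 0.5949 0.3965
    outer loop
      vertex 6.16 19.81 0.00
      vertex 0.34 12.97 0.00
      vertex 10.35 10.35 21.58
    endloop
  endfacet
  facet normal -0.9010 -0.1757 0.3966
    outer loop
      vertex 0.34 12.97 0.00
      vertex 2.06 4.15 0.00
      vertex 10.35 10.35 21.58
    endloop
  endfacet
  facet normal -0.4236 -0.8144 0.3967
    outer loop
      vertex 2.06 4.15 0.00
      vertex 10.02 0.01 0.00
      vertex 10.35 10.35 21.58
    endloop
  endfacet
  facet normal 0.3721 -0.8393 0.3964
    outer loop
      vertex 10.02 0.01 0.00
      vertex 18.23 3.65 0.00
      vertex 10.35 10.35 21.58
    endloop
  endfacet
  facet normal 0.8879 -0.2332 0.3966
    outer loop
      vertex 18.23 3.65 0.00
      vertex 20.51 12.33 0.00
      vertex 10.35 10.35 21.58
    endloop
  endfacet
endsolid part

The G0 Z moves step by Δz≈5.39 mm. The G1 loops shrink linearly with z, so the solid tapers from its base footprint up to z≈21.6. Closing with a flat bottom cap and the tapered top and triangulating gives 12 facets — a regular 7-sided pyramid, base circumscribed radius ≈ 10.3 mm, apex at z ≈ 21.6 mm.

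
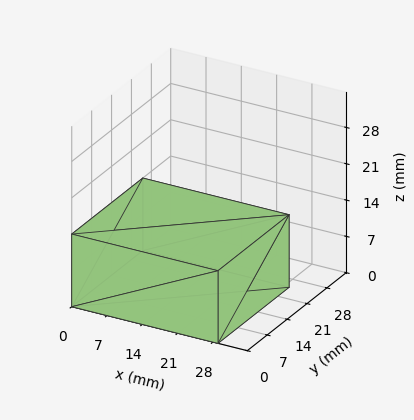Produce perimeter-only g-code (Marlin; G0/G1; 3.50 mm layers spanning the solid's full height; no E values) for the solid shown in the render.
Reading the render: the shape is a rectangular box, roughly 29 × 25 mm footprint and 14 mm tall (dimensions read to the nearest mm from the axis ticks). For the g-code, the solid's height is divided into equal slices at the stated Δz and each level perimeter traced with G1 moves after a G0 lift.

; perimeter-only toolpath
G21 ; units = mm
G90 ; absolute positioning
G28 ; home
; layer 1
G0 Z3.50
G0 X0.00 Y0.00
G1 X29.00 Y0.00
G1 X29.00 Y25.00
G1 X0.00 Y25.00
G1 X0.00 Y0.00
; layer 2
G0 Z7.00
G0 X0.00 Y0.00
G1 X29.00 Y0.00
G1 X29.00 Y25.00
G1 X0.00 Y25.00
G1 X0.00 Y0.00
; layer 3
G0 Z10.50
G0 X0.00 Y0.00
G1 X29.00 Y0.00
G1 X29.00 Y25.00
G1 X0.00 Y25.00
G1 X0.00 Y0.00
; layer 4
G0 Z14.00
G0 X0.00 Y0.00
G1 X29.00 Y0.00
G1 X29.00 Y25.00
G1 X0.00 Y25.00
G1 X0.00 Y0.00
M2 ; end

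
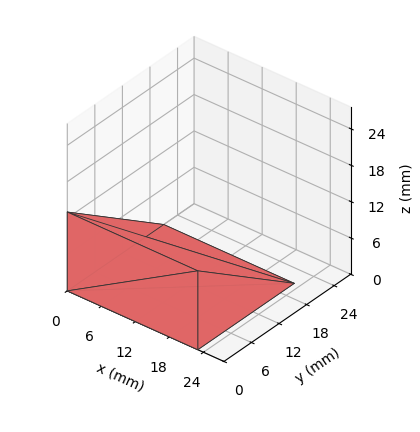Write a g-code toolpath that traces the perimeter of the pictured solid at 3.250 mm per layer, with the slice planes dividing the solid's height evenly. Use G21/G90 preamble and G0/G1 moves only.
Reading the render: the shape is a wedge (ramp): 23 × 21 mm base, rising to 13 mm along the y=0 edge and sloping linearly to z=0 at y=21 (dimensions read to the nearest mm from the axis ticks). For the g-code, the solid's height is divided into equal slices at the stated Δz and each level perimeter traced with G1 moves after a G0 lift.

; perimeter-only toolpath
G21 ; units = mm
G90 ; absolute positioning
G28 ; home
; layer 1
G0 Z3.250
G0 X0.000 Y0.000
G1 X23.000 Y0.000
G1 X23.000 Y15.750
G1 X0.000 Y15.750
G1 X0.000 Y0.000
; layer 2
G0 Z6.500
G0 X0.000 Y0.000
G1 X23.000 Y0.000
G1 X23.000 Y10.500
G1 X0.000 Y10.500
G1 X0.000 Y0.000
; layer 3
G0 Z9.750
G0 X0.000 Y0.000
G1 X23.000 Y0.000
G1 X23.000 Y5.250
G1 X0.000 Y5.250
G1 X0.000 Y0.000
M2 ; end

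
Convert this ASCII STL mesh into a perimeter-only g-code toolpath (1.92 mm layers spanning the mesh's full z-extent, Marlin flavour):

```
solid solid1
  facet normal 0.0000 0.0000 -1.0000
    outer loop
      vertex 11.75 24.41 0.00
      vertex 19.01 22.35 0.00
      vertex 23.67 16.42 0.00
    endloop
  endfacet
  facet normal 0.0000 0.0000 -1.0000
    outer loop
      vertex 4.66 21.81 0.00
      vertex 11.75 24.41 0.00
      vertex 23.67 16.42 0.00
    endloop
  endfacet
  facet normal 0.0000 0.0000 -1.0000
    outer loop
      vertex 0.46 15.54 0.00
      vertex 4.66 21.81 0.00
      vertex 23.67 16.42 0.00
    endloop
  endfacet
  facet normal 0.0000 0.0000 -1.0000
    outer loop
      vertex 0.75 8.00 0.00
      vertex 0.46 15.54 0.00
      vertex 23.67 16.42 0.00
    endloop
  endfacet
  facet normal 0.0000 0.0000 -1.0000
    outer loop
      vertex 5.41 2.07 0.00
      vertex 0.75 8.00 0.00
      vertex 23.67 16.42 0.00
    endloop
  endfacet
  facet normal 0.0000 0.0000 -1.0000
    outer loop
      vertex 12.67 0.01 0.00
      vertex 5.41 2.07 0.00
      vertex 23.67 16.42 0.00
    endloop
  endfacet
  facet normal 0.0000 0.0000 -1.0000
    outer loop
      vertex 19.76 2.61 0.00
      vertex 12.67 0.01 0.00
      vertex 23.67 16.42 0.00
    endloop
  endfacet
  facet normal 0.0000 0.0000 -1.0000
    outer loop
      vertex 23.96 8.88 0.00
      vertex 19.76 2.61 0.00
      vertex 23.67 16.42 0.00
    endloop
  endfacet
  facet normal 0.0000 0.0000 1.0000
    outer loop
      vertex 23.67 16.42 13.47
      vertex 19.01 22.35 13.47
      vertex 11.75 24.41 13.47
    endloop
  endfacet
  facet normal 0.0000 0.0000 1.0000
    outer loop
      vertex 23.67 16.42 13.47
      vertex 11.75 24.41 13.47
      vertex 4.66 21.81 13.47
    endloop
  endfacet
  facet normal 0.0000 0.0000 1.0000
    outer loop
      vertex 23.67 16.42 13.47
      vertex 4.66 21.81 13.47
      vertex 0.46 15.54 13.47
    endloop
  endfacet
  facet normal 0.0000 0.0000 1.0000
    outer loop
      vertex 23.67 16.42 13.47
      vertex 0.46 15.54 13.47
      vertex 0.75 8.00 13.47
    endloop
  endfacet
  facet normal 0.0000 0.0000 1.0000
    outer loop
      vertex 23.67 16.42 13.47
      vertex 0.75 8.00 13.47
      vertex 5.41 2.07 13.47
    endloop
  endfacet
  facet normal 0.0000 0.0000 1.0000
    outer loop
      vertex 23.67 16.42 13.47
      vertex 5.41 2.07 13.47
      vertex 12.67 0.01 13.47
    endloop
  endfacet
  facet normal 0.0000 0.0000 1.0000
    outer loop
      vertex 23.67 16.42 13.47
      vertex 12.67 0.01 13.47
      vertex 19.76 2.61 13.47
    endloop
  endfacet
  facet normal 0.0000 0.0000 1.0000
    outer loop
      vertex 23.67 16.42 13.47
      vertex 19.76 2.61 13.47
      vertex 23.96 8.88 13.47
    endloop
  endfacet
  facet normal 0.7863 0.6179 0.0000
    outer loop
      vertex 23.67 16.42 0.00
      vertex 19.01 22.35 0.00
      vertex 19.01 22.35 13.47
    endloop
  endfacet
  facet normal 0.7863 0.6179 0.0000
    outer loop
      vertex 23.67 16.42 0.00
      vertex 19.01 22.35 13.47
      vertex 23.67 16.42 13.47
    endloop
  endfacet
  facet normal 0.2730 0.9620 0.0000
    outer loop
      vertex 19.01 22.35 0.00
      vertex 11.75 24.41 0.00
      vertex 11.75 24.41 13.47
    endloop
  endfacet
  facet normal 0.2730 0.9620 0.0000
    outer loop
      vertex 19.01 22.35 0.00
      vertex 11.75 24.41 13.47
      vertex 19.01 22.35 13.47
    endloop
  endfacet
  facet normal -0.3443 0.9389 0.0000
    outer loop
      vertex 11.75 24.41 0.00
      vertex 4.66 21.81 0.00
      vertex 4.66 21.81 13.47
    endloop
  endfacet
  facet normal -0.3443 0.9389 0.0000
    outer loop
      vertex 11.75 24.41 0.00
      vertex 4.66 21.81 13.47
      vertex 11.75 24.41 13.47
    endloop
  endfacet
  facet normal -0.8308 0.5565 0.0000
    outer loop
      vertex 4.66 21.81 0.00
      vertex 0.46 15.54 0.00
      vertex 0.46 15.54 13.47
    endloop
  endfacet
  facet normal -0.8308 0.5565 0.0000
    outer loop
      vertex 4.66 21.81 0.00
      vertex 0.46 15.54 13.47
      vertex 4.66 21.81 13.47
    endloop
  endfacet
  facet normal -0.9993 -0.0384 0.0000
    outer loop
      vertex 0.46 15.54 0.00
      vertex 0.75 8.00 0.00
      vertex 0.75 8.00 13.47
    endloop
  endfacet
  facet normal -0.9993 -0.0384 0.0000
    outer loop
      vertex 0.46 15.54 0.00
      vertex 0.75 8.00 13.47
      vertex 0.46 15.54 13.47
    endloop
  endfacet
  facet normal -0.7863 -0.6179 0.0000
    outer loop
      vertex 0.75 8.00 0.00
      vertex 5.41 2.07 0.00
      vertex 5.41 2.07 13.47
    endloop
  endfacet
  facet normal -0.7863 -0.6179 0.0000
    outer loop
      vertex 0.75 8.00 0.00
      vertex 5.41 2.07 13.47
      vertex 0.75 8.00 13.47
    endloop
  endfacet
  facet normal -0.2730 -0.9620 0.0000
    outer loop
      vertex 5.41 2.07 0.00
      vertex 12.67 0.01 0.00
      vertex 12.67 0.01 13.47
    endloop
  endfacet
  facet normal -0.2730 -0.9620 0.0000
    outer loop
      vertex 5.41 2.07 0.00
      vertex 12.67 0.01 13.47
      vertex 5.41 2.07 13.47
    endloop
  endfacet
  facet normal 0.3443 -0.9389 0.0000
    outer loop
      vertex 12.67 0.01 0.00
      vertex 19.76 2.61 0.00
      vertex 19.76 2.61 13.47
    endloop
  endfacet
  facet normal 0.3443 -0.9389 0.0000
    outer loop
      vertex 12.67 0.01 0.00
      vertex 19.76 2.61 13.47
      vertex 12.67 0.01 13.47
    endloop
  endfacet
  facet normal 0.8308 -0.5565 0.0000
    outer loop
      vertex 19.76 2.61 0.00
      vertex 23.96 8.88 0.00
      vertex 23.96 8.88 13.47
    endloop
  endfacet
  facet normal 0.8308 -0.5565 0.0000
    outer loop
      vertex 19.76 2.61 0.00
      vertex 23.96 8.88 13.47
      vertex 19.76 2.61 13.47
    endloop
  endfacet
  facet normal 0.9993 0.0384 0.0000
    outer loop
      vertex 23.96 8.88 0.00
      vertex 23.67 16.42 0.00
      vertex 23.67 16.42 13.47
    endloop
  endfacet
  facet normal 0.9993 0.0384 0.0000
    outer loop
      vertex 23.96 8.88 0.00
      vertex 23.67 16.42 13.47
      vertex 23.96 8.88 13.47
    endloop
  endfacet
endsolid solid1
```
; perimeter-only toolpath
G21 ; units = mm
G90 ; absolute positioning
G28 ; home
; layer 1
G0 Z1.92
G0 X23.67 Y16.42
G1 X19.01 Y22.35
G1 X11.75 Y24.41
G1 X4.66 Y21.81
G1 X0.46 Y15.54
G1 X0.75 Y8.00
G1 X5.41 Y2.07
G1 X12.67 Y0.01
G1 X19.76 Y2.61
G1 X23.96 Y8.88
G1 X23.67 Y16.42
; layer 2
G0 Z3.85
G0 X23.67 Y16.42
G1 X19.01 Y22.35
G1 X11.75 Y24.41
G1 X4.66 Y21.81
G1 X0.46 Y15.54
G1 X0.75 Y8.00
G1 X5.41 Y2.07
G1 X12.67 Y0.01
G1 X19.76 Y2.61
G1 X23.96 Y8.88
G1 X23.67 Y16.42
; layer 3
G0 Z5.77
G0 X23.67 Y16.42
G1 X19.01 Y22.35
G1 X11.75 Y24.41
G1 X4.66 Y21.81
G1 X0.46 Y15.54
G1 X0.75 Y8.00
G1 X5.41 Y2.07
G1 X12.67 Y0.01
G1 X19.76 Y2.61
G1 X23.96 Y8.88
G1 X23.67 Y16.42
; layer 4
G0 Z7.70
G0 X23.67 Y16.42
G1 X19.01 Y22.35
G1 X11.75 Y24.41
G1 X4.66 Y21.81
G1 X0.46 Y15.54
G1 X0.75 Y8.00
G1 X5.41 Y2.07
G1 X12.67 Y0.01
G1 X19.76 Y2.61
G1 X23.96 Y8.88
G1 X23.67 Y16.42
; layer 5
G0 Z9.62
G0 X23.67 Y16.42
G1 X19.01 Y22.35
G1 X11.75 Y24.41
G1 X4.66 Y21.81
G1 X0.46 Y15.54
G1 X0.75 Y8.00
G1 X5.41 Y2.07
G1 X12.67 Y0.01
G1 X19.76 Y2.61
G1 X23.96 Y8.88
G1 X23.67 Y16.42
; layer 6
G0 Z11.55
G0 X23.67 Y16.42
G1 X19.01 Y22.35
G1 X11.75 Y24.41
G1 X4.66 Y21.81
G1 X0.46 Y15.54
G1 X0.75 Y8.00
G1 X5.41 Y2.07
G1 X12.67 Y0.01
G1 X19.76 Y2.61
G1 X23.96 Y8.88
G1 X23.67 Y16.42
; layer 7
G0 Z13.47
G0 X23.67 Y16.42
G1 X19.01 Y22.35
G1 X11.75 Y24.41
G1 X4.66 Y21.81
G1 X0.46 Y15.54
G1 X0.75 Y8.00
G1 X5.41 Y2.07
G1 X12.67 Y0.01
G1 X19.76 Y2.61
G1 X23.96 Y8.88
G1 X23.67 Y16.42
M2 ; end

The solid is a regular 10-sided prism (a cylinder approximated with 10 flat sides), circumscribed radius ≈ 12.2 mm, height ≈ 13.5 mm. Slicing at Δz = 1.92 mm — 7 equal slices spanning the solid's height, so layer i sits at z = i·h/7 — gives 7 non-empty perimeters. Each is a 10-segment closed polygon; G0 lifts to the layer z and rapids to the start vertex, then G1 traces the edges.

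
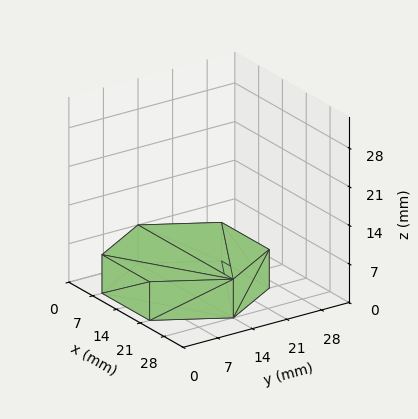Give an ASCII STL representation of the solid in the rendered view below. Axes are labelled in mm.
Reading the render: the shape is a regular 6-sided prism (a cylinder approximated with 6 flat sides), circumscribed radius ≈ 14 mm, height ≈ 7 mm (dimensions read to the nearest mm from the axis ticks). For the STL, each face is triangulated and given an outward normal.

solid part
  facet normal 0.0000 0.0000 -1.0000
    outer loop
      vertex 7.0 26.1 0.0
      vertex 21.0 26.1 0.0
      vertex 28.0 14.0 0.0
    endloop
  endfacet
  facet normal 0.0000 0.0000 -1.0000
    outer loop
      vertex 0.0 14.0 0.0
      vertex 7.0 26.1 0.0
      vertex 28.0 14.0 0.0
    endloop
  endfacet
  facet normal 0.0000 0.0000 -1.0000
    outer loop
      vertex 7.0 1.9 0.0
      vertex 0.0 14.0 0.0
      vertex 28.0 14.0 0.0
    endloop
  endfacet
  facet normal 0.0000 0.0000 -1.0000
    outer loop
      vertex 21.0 1.9 0.0
      vertex 7.0 1.9 0.0
      vertex 28.0 14.0 0.0
    endloop
  endfacet
  facet normal 0.0000 0.0000 1.0000
    outer loop
      vertex 28.0 14.0 7.0
      vertex 21.0 26.1 7.0
      vertex 7.0 26.1 7.0
    endloop
  endfacet
  facet normal 0.0000 0.0000 1.0000
    outer loop
      vertex 28.0 14.0 7.0
      vertex 7.0 26.1 7.0
      vertex 0.0 14.0 7.0
    endloop
  endfacet
  facet normal 0.0000 0.0000 1.0000
    outer loop
      vertex 28.0 14.0 7.0
      vertex 0.0 14.0 7.0
      vertex 7.0 1.9 7.0
    endloop
  endfacet
  facet normal 0.0000 0.0000 1.0000
    outer loop
      vertex 28.0 14.0 7.0
      vertex 7.0 1.9 7.0
      vertex 21.0 1.9 7.0
    endloop
  endfacet
  facet normal 0.8656 0.5008 0.0000
    outer loop
      vertex 28.0 14.0 0.0
      vertex 21.0 26.1 0.0
      vertex 21.0 26.1 7.0
    endloop
  endfacet
  facet normal 0.8656 0.5008 0.0000
    outer loop
      vertex 28.0 14.0 0.0
      vertex 21.0 26.1 7.0
      vertex 28.0 14.0 7.0
    endloop
  endfacet
  facet normal 0.0000 1.0000 0.0000
    outer loop
      vertex 21.0 26.1 0.0
      vertex 7.0 26.1 0.0
      vertex 7.0 26.1 7.0
    endloop
  endfacet
  facet normal 0.0000 1.0000 0.0000
    outer loop
      vertex 21.0 26.1 0.0
      vertex 7.0 26.1 7.0
      vertex 21.0 26.1 7.0
    endloop
  endfacet
  facet normal -0.8656 0.5008 0.0000
    outer loop
      vertex 7.0 26.1 0.0
      vertex 0.0 14.0 0.0
      vertex 0.0 14.0 7.0
    endloop
  endfacet
  facet normal -0.8656 0.5008 0.0000
    outer loop
      vertex 7.0 26.1 0.0
      vertex 0.0 14.0 7.0
      vertex 7.0 26.1 7.0
    endloop
  endfacet
  facet normal -0.8656 -0.5008 0.0000
    outer loop
      vertex 0.0 14.0 0.0
      vertex 7.0 1.9 0.0
      vertex 7.0 1.9 7.0
    endloop
  endfacet
  facet normal -0.8656 -0.5008 0.0000
    outer loop
      vertex 0.0 14.0 0.0
      vertex 7.0 1.9 7.0
      vertex 0.0 14.0 7.0
    endloop
  endfacet
  facet normal 0.0000 -1.0000 0.0000
    outer loop
      vertex 7.0 1.9 0.0
      vertex 21.0 1.9 0.0
      vertex 21.0 1.9 7.0
    endloop
  endfacet
  facet normal 0.0000 -1.0000 0.0000
    outer loop
      vertex 7.0 1.9 0.0
      vertex 21.0 1.9 7.0
      vertex 7.0 1.9 7.0
    endloop
  endfacet
  facet normal 0.8656 -0.5008 0.0000
    outer loop
      vertex 21.0 1.9 0.0
      vertex 28.0 14.0 0.0
      vertex 28.0 14.0 7.0
    endloop
  endfacet
  facet normal 0.8656 -0.5008 0.0000
    outer loop
      vertex 21.0 1.9 0.0
      vertex 28.0 14.0 7.0
      vertex 21.0 1.9 7.0
    endloop
  endfacet
endsolid part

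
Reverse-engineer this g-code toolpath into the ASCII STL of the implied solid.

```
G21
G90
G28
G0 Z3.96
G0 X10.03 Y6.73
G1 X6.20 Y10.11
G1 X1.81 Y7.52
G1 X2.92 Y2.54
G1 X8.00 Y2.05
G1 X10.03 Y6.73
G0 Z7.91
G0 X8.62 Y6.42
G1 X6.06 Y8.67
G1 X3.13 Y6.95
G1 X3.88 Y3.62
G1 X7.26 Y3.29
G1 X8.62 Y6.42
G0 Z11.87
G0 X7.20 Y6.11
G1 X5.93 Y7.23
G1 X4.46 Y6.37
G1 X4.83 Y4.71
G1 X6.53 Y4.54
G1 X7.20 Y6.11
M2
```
solid part
  facet normal 0.0000 0.0000 -1.0000
    outer loop
      vertex 0.48 8.10 0.00
      vertex 6.34 11.55 0.00
      vertex 11.44 7.05 0.00
    endloop
  endfacet
  facet normal 0.0000 0.0000 -1.0000
    outer loop
      vertex 1.96 1.45 0.00
      vertex 0.48 8.10 0.00
      vertex 11.44 7.05 0.00
    endloop
  endfacet
  facet normal 0.0000 0.0000 -1.0000
    outer loop
      vertex 8.73 0.80 0.00
      vertex 1.96 1.45 0.00
      vertex 11.44 7.05 0.00
    endloop
  endfacet
  facet normal 0.6344 0.7190 0.2838
    outer loop
      vertex 11.44 7.05 0.00
      vertex 6.34 11.55 0.00
      vertex 5.79 5.79 15.82
    endloop
  endfacet
  facet normal -0.4865 0.8263 0.2839
    outer loop
      vertex 6.34 11.55 0.00
      vertex 0.48 8.10 0.00
      vertex 5.79 5.79 15.82
    endloop
  endfacet
  facet normal -0.9360 -0.2083 0.2838
    outer loop
      vertex 0.48 8.10 0.00
      vertex 1.96 1.45 0.00
      vertex 5.79 5.79 15.82
    endloop
  endfacet
  facet normal -0.0916 -0.9544 0.2840
    outer loop
      vertex 1.96 1.45 0.00
      vertex 8.73 0.80 0.00
      vertex 5.79 5.79 15.82
    endloop
  endfacet
  facet normal 0.8797 -0.3815 0.2838
    outer loop
      vertex 8.73 0.80 0.00
      vertex 11.44 7.05 0.00
      vertex 5.79 5.79 15.82
    endloop
  endfacet
endsolid part

The G0 Z moves step by Δz≈3.96 mm. The G1 loops shrink linearly with z, so the solid tapers from its base footprint up to z≈15.8. Closing with a flat bottom cap and the tapered top and triangulating gives 8 facets — a regular 5-sided pyramid, base circumscribed radius ≈ 5.79 mm, apex at z ≈ 15.8 mm.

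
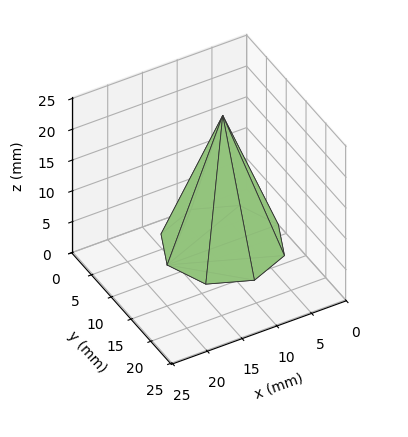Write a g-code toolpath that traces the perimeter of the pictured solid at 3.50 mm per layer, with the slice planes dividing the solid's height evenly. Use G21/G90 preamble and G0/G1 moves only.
Reading the render: the shape is a regular 8-sided pyramid, base circumscribed radius ≈ 8 mm, apex at z ≈ 21 mm (dimensions read to the nearest mm from the axis ticks). For the g-code, the solid's height is divided into equal slices at the stated Δz and each level perimeter traced with G1 moves after a G0 lift.

; perimeter-only toolpath
G21 ; units = mm
G90 ; absolute positioning
G28 ; home
; layer 1
G0 Z3.50
G0 X14.67 Y8.00
G1 X12.72 Y12.72
G1 X8.00 Y14.67
G1 X3.28 Y12.72
G1 X1.33 Y8.00
G1 X3.28 Y3.28
G1 X8.00 Y1.33
G1 X12.72 Y3.28
G1 X14.67 Y8.00
; layer 2
G0 Z7.00
G0 X13.33 Y8.00
G1 X11.77 Y11.77
G1 X8.00 Y13.33
G1 X4.23 Y11.77
G1 X2.67 Y8.00
G1 X4.23 Y4.23
G1 X8.00 Y2.67
G1 X11.77 Y4.23
G1 X13.33 Y8.00
; layer 3
G0 Z10.50
G0 X12.00 Y8.00
G1 X10.83 Y10.83
G1 X8.00 Y12.00
G1 X5.17 Y10.83
G1 X4.00 Y8.00
G1 X5.17 Y5.17
G1 X8.00 Y4.00
G1 X10.83 Y5.17
G1 X12.00 Y8.00
; layer 4
G0 Z14.00
G0 X10.67 Y8.00
G1 X9.89 Y9.89
G1 X8.00 Y10.67
G1 X6.11 Y9.89
G1 X5.33 Y8.00
G1 X6.11 Y6.11
G1 X8.00 Y5.33
G1 X9.89 Y6.11
G1 X10.67 Y8.00
; layer 5
G0 Z17.50
G0 X9.33 Y8.00
G1 X8.94 Y8.94
G1 X8.00 Y9.33
G1 X7.06 Y8.94
G1 X6.67 Y8.00
G1 X7.06 Y7.06
G1 X8.00 Y6.67
G1 X8.94 Y7.06
G1 X9.33 Y8.00
M2 ; end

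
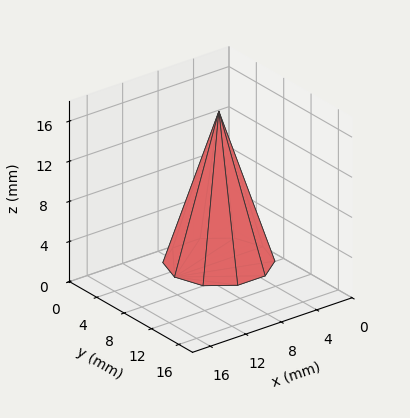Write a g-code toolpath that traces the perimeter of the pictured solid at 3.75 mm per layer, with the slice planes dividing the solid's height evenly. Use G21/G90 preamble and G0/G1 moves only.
Reading the render: the shape is a regular 10-sided pyramid, base circumscribed radius ≈ 5 mm, apex at z ≈ 15 mm (dimensions read to the nearest mm from the axis ticks). For the g-code, the solid's height is divided into equal slices at the stated Δz and each level perimeter traced with G1 moves after a G0 lift.

; perimeter-only toolpath
G21 ; units = mm
G90 ; absolute positioning
G28 ; home
; layer 1
G0 Z3.75
G0 X8.75 Y5.00
G1 X8.04 Y7.21
G1 X6.16 Y8.57
G1 X3.84 Y8.57
G1 X1.96 Y7.21
G1 X1.25 Y5.00
G1 X1.96 Y2.79
G1 X3.84 Y1.43
G1 X6.16 Y1.43
G1 X8.04 Y2.79
G1 X8.75 Y5.00
; layer 2
G0 Z7.50
G0 X7.50 Y5.00
G1 X7.03 Y6.47
G1 X5.78 Y7.38
G1 X4.22 Y7.38
G1 X2.98 Y6.47
G1 X2.50 Y5.00
G1 X2.98 Y3.53
G1 X4.22 Y2.62
G1 X5.78 Y2.62
G1 X7.03 Y3.53
G1 X7.50 Y5.00
; layer 3
G0 Z11.25
G0 X6.25 Y5.00
G1 X6.01 Y5.74
G1 X5.39 Y6.19
G1 X4.61 Y6.19
G1 X3.99 Y5.74
G1 X3.75 Y5.00
G1 X3.99 Y4.26
G1 X4.61 Y3.81
G1 X5.39 Y3.81
G1 X6.01 Y4.26
G1 X6.25 Y5.00
M2 ; end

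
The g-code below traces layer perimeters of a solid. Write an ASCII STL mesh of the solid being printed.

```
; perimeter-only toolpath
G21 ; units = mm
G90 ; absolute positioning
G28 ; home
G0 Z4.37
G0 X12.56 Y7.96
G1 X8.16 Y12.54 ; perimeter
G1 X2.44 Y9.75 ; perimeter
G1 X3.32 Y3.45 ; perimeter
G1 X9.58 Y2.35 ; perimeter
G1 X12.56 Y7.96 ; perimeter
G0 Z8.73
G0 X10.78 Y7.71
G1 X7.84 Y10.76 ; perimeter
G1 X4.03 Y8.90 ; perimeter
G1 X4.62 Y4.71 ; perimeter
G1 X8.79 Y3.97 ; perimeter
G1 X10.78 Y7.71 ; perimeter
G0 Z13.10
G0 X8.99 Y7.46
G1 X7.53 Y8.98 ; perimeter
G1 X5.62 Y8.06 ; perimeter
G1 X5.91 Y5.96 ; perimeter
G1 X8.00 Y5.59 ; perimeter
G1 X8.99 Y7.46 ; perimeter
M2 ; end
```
solid part
  facet normal 0.0000 0.0000 -1.0000
    outer loop
      vertex 0.85 10.60 0.00
      vertex 8.47 14.31 0.00
      vertex 14.35 8.21 0.00
    endloop
  endfacet
  facet normal 0.0000 0.0000 -1.0000
    outer loop
      vertex 2.02 2.20 0.00
      vertex 0.85 10.60 0.00
      vertex 14.35 8.21 0.00
    endloop
  endfacet
  facet normal 0.0000 0.0000 -1.0000
    outer loop
      vertex 10.37 0.73 0.00
      vertex 2.02 2.20 0.00
      vertex 14.35 8.21 0.00
    endloop
  endfacet
  facet normal 0.6829 0.6582 0.3169
    outer loop
      vertex 14.35 8.21 0.00
      vertex 8.47 14.31 0.00
      vertex 7.21 7.21 17.46
    endloop
  endfacet
  facet normal -0.4152 0.8528 0.3168
    outer loop
      vertex 8.47 14.31 0.00
      vertex 0.85 10.60 0.00
      vertex 7.21 7.21 17.46
    endloop
  endfacet
  facet normal -0.9394 -0.1308 0.3168
    outer loop
      vertex 0.85 10.60 0.00
      vertex 2.02 2.20 0.00
      vertex 7.21 7.21 17.46
    endloop
  endfacet
  facet normal -0.1644 -0.9341 0.3169
    outer loop
      vertex 2.02 2.20 0.00
      vertex 10.37 0.73 0.00
      vertex 7.21 7.21 17.46
    endloop
  endfacet
  facet normal 0.8373 -0.4455 0.3169
    outer loop
      vertex 10.37 0.73 0.00
      vertex 14.35 8.21 0.00
      vertex 7.21 7.21 17.46
    endloop
  endfacet
endsolid part

The G0 Z moves step by Δz≈4.37 mm. The G1 loops shrink linearly with z, so the solid tapers from its base footprint up to z≈17.5. Closing with a flat bottom cap and the tapered top and triangulating gives 8 facets — a regular 5-sided pyramid, base circumscribed radius ≈ 7.21 mm, apex at z ≈ 17.5 mm.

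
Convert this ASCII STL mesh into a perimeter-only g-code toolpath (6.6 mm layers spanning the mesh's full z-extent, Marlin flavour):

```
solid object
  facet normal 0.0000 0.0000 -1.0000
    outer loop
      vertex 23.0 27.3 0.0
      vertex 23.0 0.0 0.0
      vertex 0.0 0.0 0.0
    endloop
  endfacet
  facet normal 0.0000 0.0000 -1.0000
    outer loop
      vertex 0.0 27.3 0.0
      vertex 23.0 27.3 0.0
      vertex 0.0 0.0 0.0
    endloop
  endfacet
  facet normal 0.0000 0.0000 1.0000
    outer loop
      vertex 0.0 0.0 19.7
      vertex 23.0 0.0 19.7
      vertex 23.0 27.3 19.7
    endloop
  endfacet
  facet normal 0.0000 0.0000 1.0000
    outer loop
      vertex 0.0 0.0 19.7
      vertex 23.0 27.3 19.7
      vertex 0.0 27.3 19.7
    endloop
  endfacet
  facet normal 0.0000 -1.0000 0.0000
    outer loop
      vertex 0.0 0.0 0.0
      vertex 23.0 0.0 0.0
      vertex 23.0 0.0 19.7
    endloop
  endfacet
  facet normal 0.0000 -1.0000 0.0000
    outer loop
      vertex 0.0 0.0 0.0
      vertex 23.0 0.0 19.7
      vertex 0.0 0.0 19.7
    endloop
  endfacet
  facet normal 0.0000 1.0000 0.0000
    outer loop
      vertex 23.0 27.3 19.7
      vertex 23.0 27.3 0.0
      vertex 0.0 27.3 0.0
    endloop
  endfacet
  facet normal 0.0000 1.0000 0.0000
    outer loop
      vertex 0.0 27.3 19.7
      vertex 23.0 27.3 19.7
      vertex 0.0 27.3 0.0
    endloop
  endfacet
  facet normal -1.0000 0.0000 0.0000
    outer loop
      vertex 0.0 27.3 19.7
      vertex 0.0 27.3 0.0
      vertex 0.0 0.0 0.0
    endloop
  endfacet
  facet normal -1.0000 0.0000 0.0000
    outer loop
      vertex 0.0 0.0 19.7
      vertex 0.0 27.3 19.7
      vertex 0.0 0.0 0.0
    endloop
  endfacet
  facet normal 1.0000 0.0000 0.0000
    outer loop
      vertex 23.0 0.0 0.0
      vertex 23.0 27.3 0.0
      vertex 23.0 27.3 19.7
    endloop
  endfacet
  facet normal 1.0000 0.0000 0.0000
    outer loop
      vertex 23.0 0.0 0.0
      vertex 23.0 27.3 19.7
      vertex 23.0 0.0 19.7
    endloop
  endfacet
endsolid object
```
; perimeter-only toolpath
G21 ; units = mm
G90 ; absolute positioning
G28 ; home
; layer 1
G0 Z6.6
G0 X0.0 Y0.0
G1 X23.0 Y0.0
G1 X23.0 Y27.3
G1 X0.0 Y27.3
G1 X0.0 Y0.0
; layer 2
G0 Z13.1
G0 X0.0 Y0.0
G1 X23.0 Y0.0
G1 X23.0 Y27.3
G1 X0.0 Y27.3
G1 X0.0 Y0.0
; layer 3
G0 Z19.7
G0 X0.0 Y0.0
G1 X23.0 Y0.0
G1 X23.0 Y27.3
G1 X0.0 Y27.3
G1 X0.0 Y0.0
M2 ; end

The solid is a rectangular box, roughly 23 × 27.3 mm footprint and 19.7 mm tall. Slicing at Δz = 6.6 mm — 3 equal slices spanning the solid's height, so layer i sits at z = i·h/3 — gives 3 non-empty perimeters. Each is a 4-segment closed polygon; G0 lifts to the layer z and rapids to the start vertex, then G1 traces the edges.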